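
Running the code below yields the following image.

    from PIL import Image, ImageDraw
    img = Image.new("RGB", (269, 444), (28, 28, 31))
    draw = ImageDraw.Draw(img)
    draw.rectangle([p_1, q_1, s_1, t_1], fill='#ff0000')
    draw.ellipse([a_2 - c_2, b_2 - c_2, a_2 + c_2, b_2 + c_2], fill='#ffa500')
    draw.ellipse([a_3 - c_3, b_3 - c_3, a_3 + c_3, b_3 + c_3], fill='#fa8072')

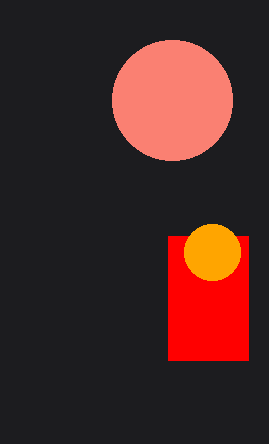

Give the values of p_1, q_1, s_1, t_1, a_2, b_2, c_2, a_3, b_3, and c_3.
p_1 = 168, q_1 = 236, s_1 = 248, t_1 = 360, a_2 = 212, b_2 = 252, c_2 = 28, a_3 = 172, b_3 = 100, c_3 = 60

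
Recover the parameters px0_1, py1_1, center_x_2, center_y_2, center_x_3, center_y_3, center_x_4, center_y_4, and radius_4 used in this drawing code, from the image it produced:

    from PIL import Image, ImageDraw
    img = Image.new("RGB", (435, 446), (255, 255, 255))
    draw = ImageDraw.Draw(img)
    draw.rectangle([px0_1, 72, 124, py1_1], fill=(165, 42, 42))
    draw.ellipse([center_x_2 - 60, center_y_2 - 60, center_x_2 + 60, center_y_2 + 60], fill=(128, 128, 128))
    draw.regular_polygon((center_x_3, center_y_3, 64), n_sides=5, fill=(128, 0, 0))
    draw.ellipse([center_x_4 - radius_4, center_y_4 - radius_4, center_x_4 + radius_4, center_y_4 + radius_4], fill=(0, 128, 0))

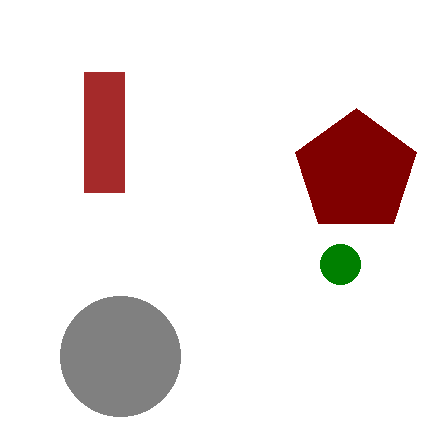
px0_1 = 84; py1_1 = 192; center_x_2 = 120; center_y_2 = 356; center_x_3 = 356; center_y_3 = 172; center_x_4 = 340; center_y_4 = 264; radius_4 = 20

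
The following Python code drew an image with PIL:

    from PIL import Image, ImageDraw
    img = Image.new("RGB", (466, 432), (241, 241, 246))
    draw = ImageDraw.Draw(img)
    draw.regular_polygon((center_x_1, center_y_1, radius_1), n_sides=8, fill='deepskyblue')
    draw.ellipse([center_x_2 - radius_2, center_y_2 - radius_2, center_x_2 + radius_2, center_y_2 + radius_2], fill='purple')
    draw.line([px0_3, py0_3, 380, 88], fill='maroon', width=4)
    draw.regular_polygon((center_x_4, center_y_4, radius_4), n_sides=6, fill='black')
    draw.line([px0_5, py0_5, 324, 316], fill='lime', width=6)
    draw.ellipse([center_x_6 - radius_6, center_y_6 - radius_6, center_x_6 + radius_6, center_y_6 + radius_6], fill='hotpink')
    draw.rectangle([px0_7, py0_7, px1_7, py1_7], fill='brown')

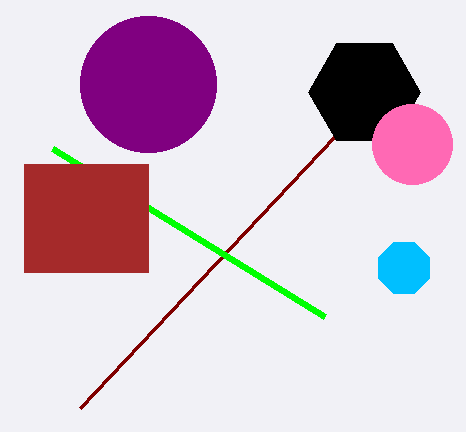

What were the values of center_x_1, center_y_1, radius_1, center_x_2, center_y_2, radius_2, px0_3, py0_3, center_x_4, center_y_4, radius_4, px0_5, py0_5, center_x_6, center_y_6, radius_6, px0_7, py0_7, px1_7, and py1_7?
center_x_1 = 404, center_y_1 = 268, radius_1 = 28, center_x_2 = 148, center_y_2 = 84, radius_2 = 68, px0_3 = 80, py0_3 = 408, center_x_4 = 364, center_y_4 = 92, radius_4 = 56, px0_5 = 52, py0_5 = 148, center_x_6 = 412, center_y_6 = 144, radius_6 = 40, px0_7 = 24, py0_7 = 164, px1_7 = 148, py1_7 = 272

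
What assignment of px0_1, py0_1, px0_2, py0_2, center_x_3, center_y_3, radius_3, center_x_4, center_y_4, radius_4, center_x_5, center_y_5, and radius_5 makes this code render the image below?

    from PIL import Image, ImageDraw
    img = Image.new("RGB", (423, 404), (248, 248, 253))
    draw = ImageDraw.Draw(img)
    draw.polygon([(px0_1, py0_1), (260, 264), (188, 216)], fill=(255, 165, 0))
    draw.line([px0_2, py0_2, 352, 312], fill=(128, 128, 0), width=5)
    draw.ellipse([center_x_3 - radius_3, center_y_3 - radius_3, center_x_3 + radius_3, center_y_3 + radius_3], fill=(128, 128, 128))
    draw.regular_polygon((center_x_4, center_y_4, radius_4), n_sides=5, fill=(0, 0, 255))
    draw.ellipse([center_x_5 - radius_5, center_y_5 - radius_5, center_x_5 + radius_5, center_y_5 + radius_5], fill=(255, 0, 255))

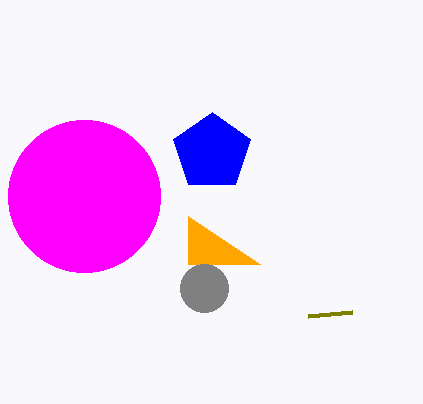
px0_1 = 188; py0_1 = 264; px0_2 = 308; py0_2 = 316; center_x_3 = 204; center_y_3 = 288; radius_3 = 24; center_x_4 = 212; center_y_4 = 152; radius_4 = 40; center_x_5 = 84; center_y_5 = 196; radius_5 = 76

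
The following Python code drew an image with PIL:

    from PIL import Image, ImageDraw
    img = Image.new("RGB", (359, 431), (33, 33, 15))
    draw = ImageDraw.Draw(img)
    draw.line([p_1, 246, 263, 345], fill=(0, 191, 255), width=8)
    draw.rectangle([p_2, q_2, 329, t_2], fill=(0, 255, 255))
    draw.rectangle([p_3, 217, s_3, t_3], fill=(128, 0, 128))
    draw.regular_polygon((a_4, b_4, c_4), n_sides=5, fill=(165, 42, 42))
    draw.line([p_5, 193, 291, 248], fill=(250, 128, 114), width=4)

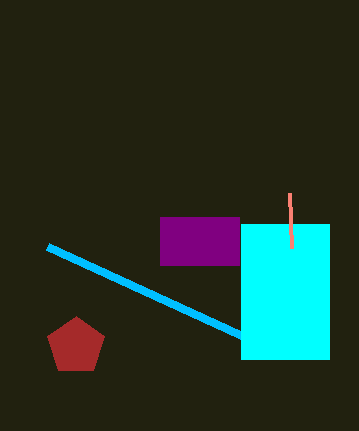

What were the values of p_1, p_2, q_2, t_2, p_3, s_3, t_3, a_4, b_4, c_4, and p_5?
p_1 = 47, p_2 = 241, q_2 = 224, t_2 = 359, p_3 = 160, s_3 = 239, t_3 = 265, a_4 = 76, b_4 = 346, c_4 = 30, p_5 = 289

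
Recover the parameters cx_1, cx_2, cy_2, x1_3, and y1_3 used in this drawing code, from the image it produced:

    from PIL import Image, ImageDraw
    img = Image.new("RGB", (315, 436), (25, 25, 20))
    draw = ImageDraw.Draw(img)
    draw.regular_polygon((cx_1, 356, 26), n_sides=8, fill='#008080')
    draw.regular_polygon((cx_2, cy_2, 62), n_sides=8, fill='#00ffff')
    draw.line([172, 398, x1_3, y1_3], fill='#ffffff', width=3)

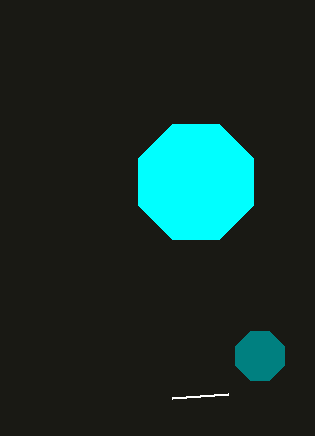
cx_1 = 260, cx_2 = 196, cy_2 = 182, x1_3 = 228, y1_3 = 394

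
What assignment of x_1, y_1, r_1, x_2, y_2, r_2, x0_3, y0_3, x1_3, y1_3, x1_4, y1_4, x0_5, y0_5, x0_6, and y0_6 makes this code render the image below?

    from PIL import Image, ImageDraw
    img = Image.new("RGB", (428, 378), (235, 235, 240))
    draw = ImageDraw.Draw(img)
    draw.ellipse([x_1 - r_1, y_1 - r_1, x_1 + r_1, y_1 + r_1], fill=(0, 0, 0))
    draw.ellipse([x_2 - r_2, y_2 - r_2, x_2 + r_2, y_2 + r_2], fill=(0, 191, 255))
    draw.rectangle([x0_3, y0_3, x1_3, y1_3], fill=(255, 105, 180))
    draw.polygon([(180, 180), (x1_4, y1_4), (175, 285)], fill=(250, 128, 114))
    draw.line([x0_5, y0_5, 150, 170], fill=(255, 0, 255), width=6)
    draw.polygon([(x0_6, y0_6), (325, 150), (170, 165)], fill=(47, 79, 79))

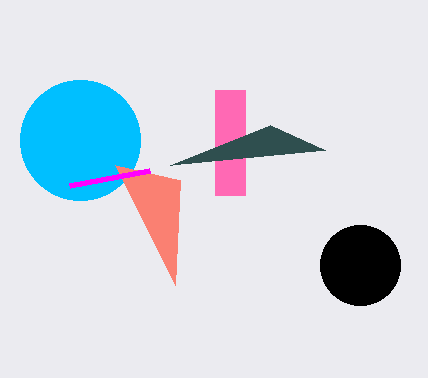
x_1 = 360; y_1 = 265; r_1 = 40; x_2 = 80; y_2 = 140; r_2 = 60; x0_3 = 215; y0_3 = 90; x1_3 = 245; y1_3 = 195; x1_4 = 115; y1_4 = 165; x0_5 = 70; y0_5 = 185; x0_6 = 270; y0_6 = 125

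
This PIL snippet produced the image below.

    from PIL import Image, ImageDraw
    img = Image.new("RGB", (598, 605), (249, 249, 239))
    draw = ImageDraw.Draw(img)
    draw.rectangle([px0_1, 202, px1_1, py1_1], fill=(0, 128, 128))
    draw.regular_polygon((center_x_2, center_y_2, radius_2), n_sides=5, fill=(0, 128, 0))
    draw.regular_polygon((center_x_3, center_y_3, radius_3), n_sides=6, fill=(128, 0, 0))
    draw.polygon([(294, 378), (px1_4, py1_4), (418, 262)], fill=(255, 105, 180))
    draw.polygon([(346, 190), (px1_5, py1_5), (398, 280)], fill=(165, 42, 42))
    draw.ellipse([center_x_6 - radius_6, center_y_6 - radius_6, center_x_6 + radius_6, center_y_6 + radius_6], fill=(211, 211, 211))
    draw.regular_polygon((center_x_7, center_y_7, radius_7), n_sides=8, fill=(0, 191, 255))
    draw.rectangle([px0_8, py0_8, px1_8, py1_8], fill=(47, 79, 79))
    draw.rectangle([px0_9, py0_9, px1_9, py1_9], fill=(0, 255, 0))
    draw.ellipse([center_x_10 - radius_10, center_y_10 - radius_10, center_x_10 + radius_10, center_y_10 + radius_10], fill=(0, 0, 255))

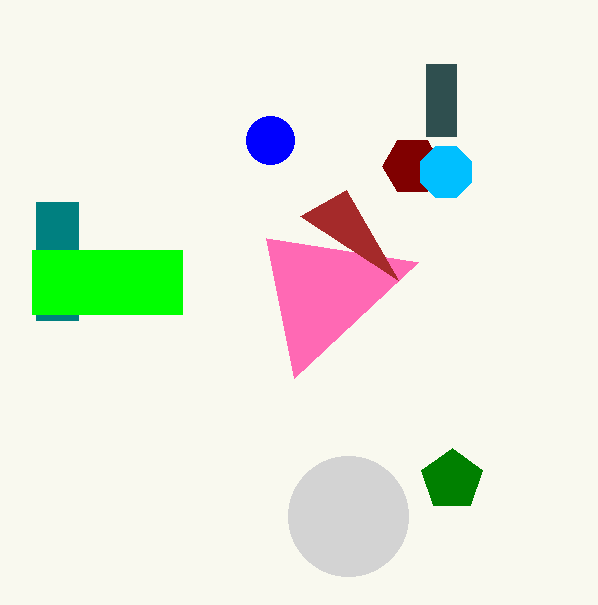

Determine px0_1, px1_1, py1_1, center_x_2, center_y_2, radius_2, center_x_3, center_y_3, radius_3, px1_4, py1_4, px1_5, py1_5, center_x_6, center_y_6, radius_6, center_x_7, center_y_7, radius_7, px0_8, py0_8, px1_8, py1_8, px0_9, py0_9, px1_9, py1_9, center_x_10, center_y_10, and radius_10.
px0_1 = 36
px1_1 = 78
py1_1 = 320
center_x_2 = 452
center_y_2 = 480
radius_2 = 32
center_x_3 = 412
center_y_3 = 166
radius_3 = 30
px1_4 = 266
py1_4 = 238
px1_5 = 300
py1_5 = 216
center_x_6 = 348
center_y_6 = 516
radius_6 = 60
center_x_7 = 446
center_y_7 = 172
radius_7 = 28
px0_8 = 426
py0_8 = 64
px1_8 = 456
py1_8 = 136
px0_9 = 32
py0_9 = 250
px1_9 = 182
py1_9 = 314
center_x_10 = 270
center_y_10 = 140
radius_10 = 24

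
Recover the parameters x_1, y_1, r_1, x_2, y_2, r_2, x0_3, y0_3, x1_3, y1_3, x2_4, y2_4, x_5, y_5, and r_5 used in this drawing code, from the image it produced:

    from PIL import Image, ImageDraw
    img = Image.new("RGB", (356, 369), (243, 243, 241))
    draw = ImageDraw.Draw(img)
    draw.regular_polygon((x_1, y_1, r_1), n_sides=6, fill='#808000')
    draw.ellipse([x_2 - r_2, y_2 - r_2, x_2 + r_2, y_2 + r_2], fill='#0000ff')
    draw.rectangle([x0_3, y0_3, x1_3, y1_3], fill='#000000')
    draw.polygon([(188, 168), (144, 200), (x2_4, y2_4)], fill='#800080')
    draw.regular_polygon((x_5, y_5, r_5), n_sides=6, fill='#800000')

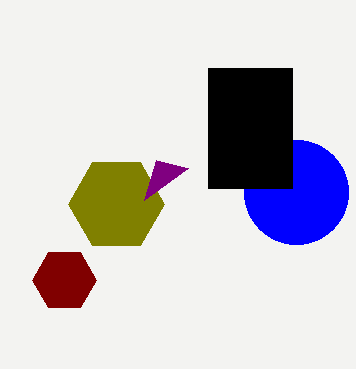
x_1 = 116
y_1 = 204
r_1 = 48
x_2 = 296
y_2 = 192
r_2 = 52
x0_3 = 208
y0_3 = 68
x1_3 = 292
y1_3 = 188
x2_4 = 156
y2_4 = 160
x_5 = 64
y_5 = 280
r_5 = 32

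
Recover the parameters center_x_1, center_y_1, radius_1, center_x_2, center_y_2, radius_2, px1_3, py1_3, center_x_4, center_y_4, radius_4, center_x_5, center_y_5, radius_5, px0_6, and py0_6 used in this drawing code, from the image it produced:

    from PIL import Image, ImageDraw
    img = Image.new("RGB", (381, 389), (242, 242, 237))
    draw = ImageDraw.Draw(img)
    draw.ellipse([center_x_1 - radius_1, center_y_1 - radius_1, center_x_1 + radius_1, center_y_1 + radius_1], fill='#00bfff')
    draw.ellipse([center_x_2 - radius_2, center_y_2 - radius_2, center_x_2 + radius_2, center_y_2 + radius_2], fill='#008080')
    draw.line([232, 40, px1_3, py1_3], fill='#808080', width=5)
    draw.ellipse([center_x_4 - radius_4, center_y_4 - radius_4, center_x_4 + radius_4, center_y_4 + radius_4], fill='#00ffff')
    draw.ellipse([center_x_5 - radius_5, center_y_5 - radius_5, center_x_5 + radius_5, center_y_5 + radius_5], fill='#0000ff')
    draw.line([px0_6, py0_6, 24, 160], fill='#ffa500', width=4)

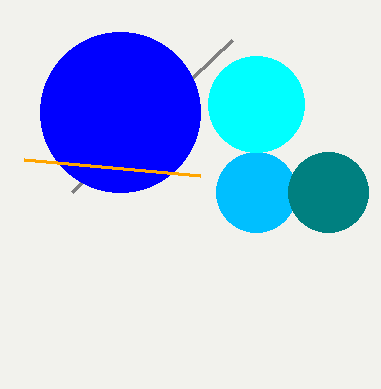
center_x_1 = 256
center_y_1 = 192
radius_1 = 40
center_x_2 = 328
center_y_2 = 192
radius_2 = 40
px1_3 = 72
py1_3 = 192
center_x_4 = 256
center_y_4 = 104
radius_4 = 48
center_x_5 = 120
center_y_5 = 112
radius_5 = 80
px0_6 = 200
py0_6 = 176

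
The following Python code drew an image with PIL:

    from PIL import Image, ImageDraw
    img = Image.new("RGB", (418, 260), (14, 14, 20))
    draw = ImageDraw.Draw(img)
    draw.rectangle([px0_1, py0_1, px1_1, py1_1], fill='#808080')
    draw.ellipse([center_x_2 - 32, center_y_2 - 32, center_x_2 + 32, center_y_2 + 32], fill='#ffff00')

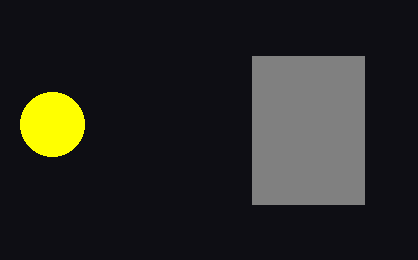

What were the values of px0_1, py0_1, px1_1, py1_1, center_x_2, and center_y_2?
px0_1 = 252, py0_1 = 56, px1_1 = 364, py1_1 = 204, center_x_2 = 52, center_y_2 = 124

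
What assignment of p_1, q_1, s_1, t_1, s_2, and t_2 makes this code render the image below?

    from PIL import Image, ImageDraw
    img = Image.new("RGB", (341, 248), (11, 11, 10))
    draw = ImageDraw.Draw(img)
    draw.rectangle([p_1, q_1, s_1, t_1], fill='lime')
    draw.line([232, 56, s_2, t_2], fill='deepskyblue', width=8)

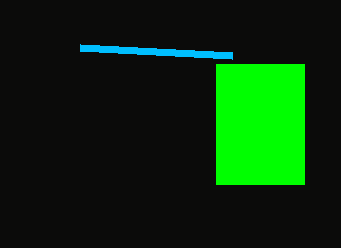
p_1 = 216
q_1 = 64
s_1 = 304
t_1 = 184
s_2 = 80
t_2 = 48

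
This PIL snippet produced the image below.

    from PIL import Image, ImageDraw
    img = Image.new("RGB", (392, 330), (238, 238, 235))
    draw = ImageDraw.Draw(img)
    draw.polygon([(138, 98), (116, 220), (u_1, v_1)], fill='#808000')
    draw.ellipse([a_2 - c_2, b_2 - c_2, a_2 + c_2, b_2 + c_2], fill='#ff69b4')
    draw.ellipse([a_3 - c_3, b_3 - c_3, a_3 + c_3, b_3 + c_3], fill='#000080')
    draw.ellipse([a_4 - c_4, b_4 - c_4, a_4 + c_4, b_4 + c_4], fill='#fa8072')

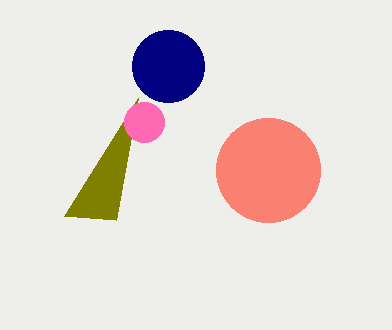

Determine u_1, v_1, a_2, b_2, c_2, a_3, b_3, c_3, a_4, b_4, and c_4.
u_1 = 64; v_1 = 216; a_2 = 144; b_2 = 122; c_2 = 20; a_3 = 168; b_3 = 66; c_3 = 36; a_4 = 268; b_4 = 170; c_4 = 52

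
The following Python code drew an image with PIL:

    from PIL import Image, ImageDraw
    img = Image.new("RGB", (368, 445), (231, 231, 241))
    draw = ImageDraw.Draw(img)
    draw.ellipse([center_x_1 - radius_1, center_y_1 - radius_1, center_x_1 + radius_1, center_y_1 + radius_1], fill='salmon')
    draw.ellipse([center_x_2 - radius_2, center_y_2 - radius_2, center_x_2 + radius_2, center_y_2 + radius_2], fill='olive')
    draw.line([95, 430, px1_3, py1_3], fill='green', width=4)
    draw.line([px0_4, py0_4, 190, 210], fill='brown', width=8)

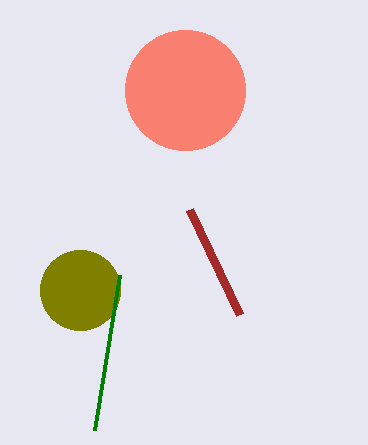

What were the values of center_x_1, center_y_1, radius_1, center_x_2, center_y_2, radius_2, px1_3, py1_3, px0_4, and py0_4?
center_x_1 = 185
center_y_1 = 90
radius_1 = 60
center_x_2 = 80
center_y_2 = 290
radius_2 = 40
px1_3 = 120
py1_3 = 275
px0_4 = 240
py0_4 = 315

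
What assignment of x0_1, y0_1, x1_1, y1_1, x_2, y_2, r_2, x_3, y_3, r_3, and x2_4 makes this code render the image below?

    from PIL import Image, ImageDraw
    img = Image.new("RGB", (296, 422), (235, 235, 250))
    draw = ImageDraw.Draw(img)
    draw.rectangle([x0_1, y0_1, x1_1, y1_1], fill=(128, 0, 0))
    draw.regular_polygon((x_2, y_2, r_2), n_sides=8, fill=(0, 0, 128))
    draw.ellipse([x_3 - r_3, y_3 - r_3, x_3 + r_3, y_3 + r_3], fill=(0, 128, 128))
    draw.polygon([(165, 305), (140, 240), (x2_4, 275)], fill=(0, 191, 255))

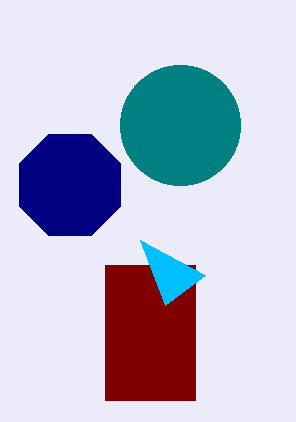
x0_1 = 105
y0_1 = 265
x1_1 = 195
y1_1 = 400
x_2 = 70
y_2 = 185
r_2 = 55
x_3 = 180
y_3 = 125
r_3 = 60
x2_4 = 205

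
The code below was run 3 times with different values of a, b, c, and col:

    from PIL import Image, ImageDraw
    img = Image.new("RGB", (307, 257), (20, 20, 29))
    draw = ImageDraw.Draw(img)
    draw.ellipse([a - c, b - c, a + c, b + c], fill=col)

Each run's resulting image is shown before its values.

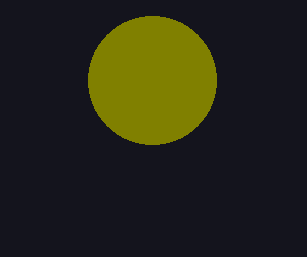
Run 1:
a = 152; b = 80; c = 64; col = 'olive'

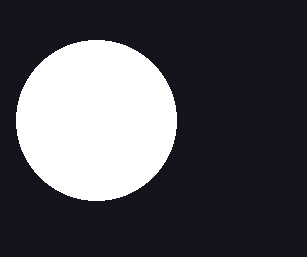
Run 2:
a = 96
b = 120
c = 80
col = 'white'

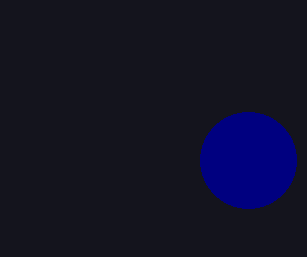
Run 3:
a = 248, b = 160, c = 48, col = 'navy'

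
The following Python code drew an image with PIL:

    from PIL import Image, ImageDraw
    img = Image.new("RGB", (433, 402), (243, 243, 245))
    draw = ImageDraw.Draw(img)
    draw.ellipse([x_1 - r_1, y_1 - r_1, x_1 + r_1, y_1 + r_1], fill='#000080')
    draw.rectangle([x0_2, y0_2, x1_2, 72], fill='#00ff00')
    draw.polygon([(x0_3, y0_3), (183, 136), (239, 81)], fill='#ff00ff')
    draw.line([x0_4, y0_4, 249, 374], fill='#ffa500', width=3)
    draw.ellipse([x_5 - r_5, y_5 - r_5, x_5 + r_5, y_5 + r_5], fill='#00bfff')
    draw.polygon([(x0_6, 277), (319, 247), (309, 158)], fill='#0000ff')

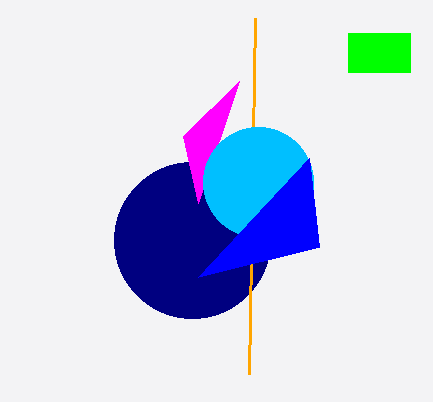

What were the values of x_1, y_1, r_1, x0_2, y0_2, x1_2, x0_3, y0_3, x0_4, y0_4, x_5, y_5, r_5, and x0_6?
x_1 = 192; y_1 = 240; r_1 = 78; x0_2 = 348; y0_2 = 33; x1_2 = 410; x0_3 = 198; y0_3 = 203; x0_4 = 255; y0_4 = 18; x_5 = 258; y_5 = 182; r_5 = 55; x0_6 = 198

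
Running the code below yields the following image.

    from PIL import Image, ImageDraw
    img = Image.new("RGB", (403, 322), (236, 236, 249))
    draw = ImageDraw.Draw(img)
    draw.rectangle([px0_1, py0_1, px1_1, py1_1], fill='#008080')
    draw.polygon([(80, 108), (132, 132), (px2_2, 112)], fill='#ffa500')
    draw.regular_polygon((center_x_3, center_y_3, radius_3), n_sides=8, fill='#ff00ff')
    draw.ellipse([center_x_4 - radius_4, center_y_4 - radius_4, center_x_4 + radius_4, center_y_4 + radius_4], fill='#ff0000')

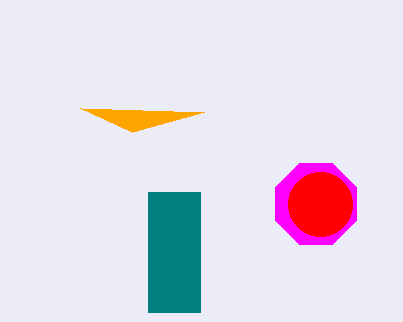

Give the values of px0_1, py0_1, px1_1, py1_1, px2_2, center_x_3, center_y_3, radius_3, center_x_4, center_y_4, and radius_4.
px0_1 = 148
py0_1 = 192
px1_1 = 200
py1_1 = 312
px2_2 = 204
center_x_3 = 316
center_y_3 = 204
radius_3 = 44
center_x_4 = 320
center_y_4 = 204
radius_4 = 32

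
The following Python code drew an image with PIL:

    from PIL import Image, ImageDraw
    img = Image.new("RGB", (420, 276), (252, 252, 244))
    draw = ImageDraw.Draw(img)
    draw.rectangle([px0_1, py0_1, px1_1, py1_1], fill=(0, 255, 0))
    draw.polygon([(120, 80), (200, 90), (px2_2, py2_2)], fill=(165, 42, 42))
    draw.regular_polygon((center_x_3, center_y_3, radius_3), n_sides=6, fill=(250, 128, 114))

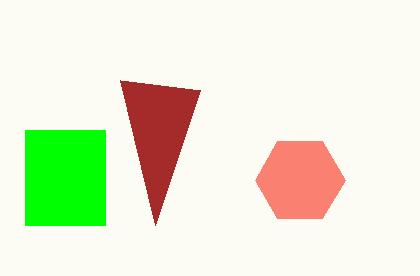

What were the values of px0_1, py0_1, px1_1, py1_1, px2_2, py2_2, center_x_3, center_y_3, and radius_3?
px0_1 = 25; py0_1 = 130; px1_1 = 105; py1_1 = 225; px2_2 = 155; py2_2 = 225; center_x_3 = 300; center_y_3 = 180; radius_3 = 45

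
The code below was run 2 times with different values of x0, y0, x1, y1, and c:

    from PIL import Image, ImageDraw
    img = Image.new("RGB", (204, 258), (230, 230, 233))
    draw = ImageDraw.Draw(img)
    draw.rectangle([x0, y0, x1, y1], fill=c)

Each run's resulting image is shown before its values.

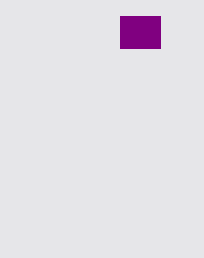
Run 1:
x0 = 120
y0 = 16
x1 = 160
y1 = 48
c = 'purple'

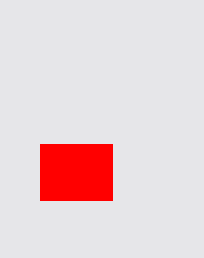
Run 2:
x0 = 40, y0 = 144, x1 = 112, y1 = 200, c = 'red'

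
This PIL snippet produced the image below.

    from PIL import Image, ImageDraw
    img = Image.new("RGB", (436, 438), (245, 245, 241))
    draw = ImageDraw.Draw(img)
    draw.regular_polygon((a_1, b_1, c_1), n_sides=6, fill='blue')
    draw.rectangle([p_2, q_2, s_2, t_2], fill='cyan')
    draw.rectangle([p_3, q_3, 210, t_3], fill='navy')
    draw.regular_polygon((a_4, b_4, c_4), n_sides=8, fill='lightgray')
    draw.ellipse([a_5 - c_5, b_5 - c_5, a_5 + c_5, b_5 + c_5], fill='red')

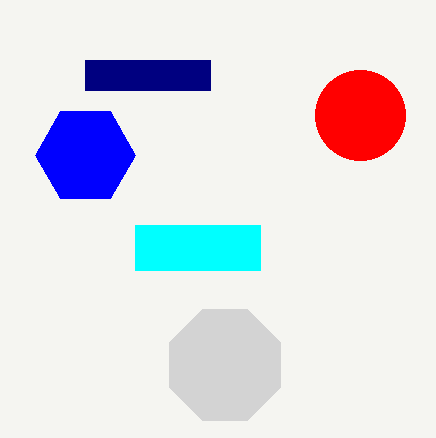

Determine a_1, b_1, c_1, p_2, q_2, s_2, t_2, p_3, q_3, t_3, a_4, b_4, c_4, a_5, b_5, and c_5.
a_1 = 85, b_1 = 155, c_1 = 50, p_2 = 135, q_2 = 225, s_2 = 260, t_2 = 270, p_3 = 85, q_3 = 60, t_3 = 90, a_4 = 225, b_4 = 365, c_4 = 60, a_5 = 360, b_5 = 115, c_5 = 45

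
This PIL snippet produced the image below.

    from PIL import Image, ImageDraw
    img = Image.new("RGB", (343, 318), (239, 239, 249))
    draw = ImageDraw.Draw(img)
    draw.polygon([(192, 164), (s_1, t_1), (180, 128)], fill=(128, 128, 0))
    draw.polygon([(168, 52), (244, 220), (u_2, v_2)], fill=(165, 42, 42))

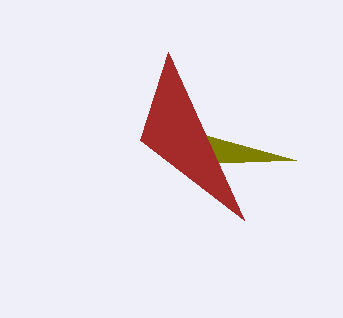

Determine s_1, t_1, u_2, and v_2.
s_1 = 296
t_1 = 160
u_2 = 140
v_2 = 140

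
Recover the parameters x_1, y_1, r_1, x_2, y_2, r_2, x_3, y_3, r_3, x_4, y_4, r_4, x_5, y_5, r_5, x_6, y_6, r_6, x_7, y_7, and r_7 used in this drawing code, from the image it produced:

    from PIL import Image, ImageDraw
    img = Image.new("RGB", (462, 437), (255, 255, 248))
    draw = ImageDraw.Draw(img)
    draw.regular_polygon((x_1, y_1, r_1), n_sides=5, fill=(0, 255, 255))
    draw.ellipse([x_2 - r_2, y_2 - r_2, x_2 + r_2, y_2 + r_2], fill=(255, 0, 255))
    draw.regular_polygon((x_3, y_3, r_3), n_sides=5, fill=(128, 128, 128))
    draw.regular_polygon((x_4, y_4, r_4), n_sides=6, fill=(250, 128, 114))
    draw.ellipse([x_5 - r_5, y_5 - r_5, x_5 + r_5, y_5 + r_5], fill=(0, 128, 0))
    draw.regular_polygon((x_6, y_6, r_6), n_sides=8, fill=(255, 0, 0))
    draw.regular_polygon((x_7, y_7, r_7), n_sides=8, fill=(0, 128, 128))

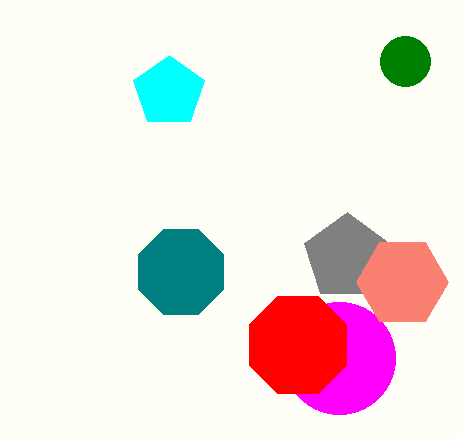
x_1 = 169, y_1 = 92, r_1 = 37, x_2 = 339, y_2 = 358, r_2 = 56, x_3 = 347, y_3 = 257, r_3 = 45, x_4 = 402, y_4 = 282, r_4 = 46, x_5 = 405, y_5 = 61, r_5 = 25, x_6 = 298, y_6 = 345, r_6 = 53, x_7 = 181, y_7 = 272, r_7 = 46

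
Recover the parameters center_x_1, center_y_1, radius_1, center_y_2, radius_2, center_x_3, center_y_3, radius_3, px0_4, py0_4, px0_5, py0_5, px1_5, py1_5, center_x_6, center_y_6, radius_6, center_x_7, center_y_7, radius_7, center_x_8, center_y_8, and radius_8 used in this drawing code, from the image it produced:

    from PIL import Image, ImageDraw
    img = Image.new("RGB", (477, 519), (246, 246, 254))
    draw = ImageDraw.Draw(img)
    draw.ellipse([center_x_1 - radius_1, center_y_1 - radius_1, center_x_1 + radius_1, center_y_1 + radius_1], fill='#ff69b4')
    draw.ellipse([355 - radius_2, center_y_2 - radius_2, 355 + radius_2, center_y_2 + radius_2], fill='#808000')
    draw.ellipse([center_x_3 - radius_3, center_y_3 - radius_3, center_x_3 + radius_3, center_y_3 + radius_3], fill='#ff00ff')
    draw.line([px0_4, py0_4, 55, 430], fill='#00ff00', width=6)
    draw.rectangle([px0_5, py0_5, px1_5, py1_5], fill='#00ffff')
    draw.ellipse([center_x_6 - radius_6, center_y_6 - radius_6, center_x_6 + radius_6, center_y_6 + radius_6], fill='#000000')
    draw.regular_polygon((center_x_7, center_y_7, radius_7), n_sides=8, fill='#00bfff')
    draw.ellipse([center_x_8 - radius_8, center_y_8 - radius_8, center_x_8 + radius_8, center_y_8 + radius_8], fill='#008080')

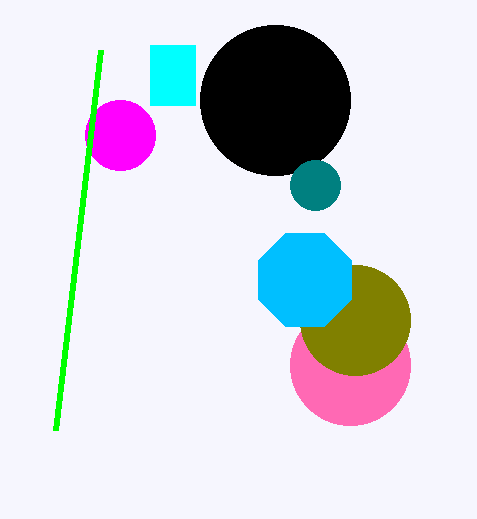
center_x_1 = 350; center_y_1 = 365; radius_1 = 60; center_y_2 = 320; radius_2 = 55; center_x_3 = 120; center_y_3 = 135; radius_3 = 35; px0_4 = 100; py0_4 = 50; px0_5 = 150; py0_5 = 45; px1_5 = 195; py1_5 = 105; center_x_6 = 275; center_y_6 = 100; radius_6 = 75; center_x_7 = 305; center_y_7 = 280; radius_7 = 50; center_x_8 = 315; center_y_8 = 185; radius_8 = 25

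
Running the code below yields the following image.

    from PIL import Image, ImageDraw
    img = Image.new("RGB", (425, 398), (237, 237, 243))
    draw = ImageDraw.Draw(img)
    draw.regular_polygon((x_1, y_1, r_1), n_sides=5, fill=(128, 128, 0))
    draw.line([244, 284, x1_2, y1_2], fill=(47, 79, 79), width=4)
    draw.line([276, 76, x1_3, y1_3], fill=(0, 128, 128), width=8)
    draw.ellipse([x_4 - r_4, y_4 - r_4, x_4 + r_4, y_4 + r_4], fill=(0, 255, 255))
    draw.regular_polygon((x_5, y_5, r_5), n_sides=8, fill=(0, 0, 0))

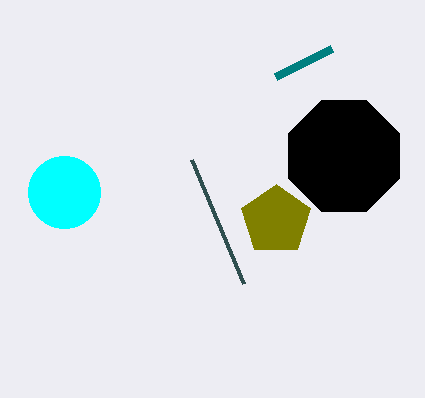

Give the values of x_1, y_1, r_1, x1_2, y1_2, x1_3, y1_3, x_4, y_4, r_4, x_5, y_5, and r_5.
x_1 = 276
y_1 = 220
r_1 = 36
x1_2 = 192
y1_2 = 160
x1_3 = 332
y1_3 = 48
x_4 = 64
y_4 = 192
r_4 = 36
x_5 = 344
y_5 = 156
r_5 = 60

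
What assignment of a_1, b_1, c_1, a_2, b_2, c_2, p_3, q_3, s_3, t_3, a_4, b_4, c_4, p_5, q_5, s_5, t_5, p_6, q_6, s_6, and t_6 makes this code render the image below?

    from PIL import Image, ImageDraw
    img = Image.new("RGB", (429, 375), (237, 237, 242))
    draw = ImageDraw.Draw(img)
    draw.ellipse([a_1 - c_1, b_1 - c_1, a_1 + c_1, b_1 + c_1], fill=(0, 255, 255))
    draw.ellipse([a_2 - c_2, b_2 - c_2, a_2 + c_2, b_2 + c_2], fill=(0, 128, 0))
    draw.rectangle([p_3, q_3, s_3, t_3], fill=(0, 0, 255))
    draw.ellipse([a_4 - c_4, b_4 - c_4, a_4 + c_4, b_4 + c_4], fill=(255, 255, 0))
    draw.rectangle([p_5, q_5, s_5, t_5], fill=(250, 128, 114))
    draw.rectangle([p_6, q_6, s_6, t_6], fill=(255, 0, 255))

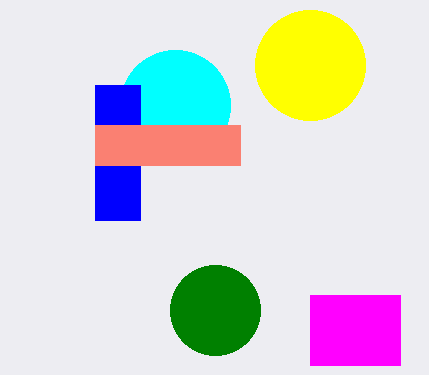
a_1 = 175, b_1 = 105, c_1 = 55, a_2 = 215, b_2 = 310, c_2 = 45, p_3 = 95, q_3 = 85, s_3 = 140, t_3 = 220, a_4 = 310, b_4 = 65, c_4 = 55, p_5 = 95, q_5 = 125, s_5 = 240, t_5 = 165, p_6 = 310, q_6 = 295, s_6 = 400, t_6 = 365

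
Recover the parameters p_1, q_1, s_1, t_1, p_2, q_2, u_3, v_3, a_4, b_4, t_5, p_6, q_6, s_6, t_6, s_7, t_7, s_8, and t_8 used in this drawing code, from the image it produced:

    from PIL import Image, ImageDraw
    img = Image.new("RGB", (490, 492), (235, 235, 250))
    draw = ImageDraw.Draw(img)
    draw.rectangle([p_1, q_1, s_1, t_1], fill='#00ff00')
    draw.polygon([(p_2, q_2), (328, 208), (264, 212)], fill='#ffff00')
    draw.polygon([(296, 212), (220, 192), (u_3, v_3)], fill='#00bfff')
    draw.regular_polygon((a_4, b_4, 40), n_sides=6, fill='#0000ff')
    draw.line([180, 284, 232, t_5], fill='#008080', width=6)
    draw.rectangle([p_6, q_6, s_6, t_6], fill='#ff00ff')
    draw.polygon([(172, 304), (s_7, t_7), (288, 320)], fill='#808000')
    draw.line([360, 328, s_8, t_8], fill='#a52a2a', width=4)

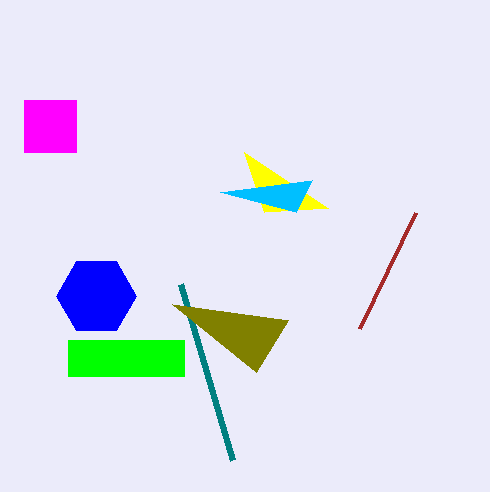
p_1 = 68; q_1 = 340; s_1 = 184; t_1 = 376; p_2 = 244; q_2 = 152; u_3 = 312; v_3 = 180; a_4 = 96; b_4 = 296; t_5 = 460; p_6 = 24; q_6 = 100; s_6 = 76; t_6 = 152; s_7 = 256; t_7 = 372; s_8 = 416; t_8 = 212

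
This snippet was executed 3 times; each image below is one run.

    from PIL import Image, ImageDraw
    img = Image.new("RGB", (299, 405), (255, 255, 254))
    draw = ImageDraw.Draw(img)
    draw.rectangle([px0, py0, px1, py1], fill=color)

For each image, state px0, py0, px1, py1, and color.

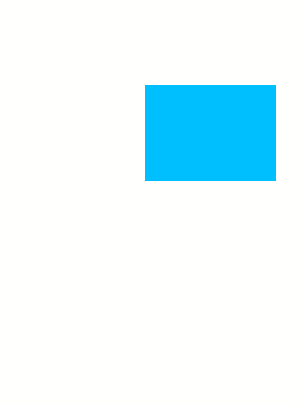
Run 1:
px0 = 145
py0 = 85
px1 = 275
py1 = 180
color = 'deepskyblue'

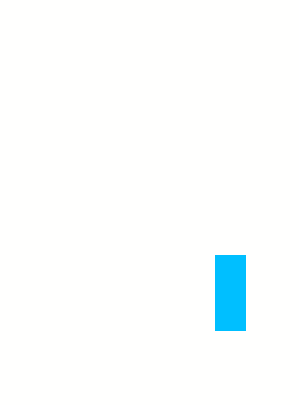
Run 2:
px0 = 215; py0 = 255; px1 = 245; py1 = 330; color = 'deepskyblue'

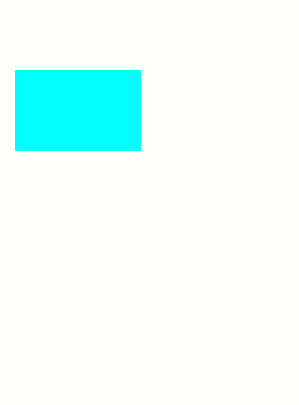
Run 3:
px0 = 15, py0 = 70, px1 = 140, py1 = 150, color = 'cyan'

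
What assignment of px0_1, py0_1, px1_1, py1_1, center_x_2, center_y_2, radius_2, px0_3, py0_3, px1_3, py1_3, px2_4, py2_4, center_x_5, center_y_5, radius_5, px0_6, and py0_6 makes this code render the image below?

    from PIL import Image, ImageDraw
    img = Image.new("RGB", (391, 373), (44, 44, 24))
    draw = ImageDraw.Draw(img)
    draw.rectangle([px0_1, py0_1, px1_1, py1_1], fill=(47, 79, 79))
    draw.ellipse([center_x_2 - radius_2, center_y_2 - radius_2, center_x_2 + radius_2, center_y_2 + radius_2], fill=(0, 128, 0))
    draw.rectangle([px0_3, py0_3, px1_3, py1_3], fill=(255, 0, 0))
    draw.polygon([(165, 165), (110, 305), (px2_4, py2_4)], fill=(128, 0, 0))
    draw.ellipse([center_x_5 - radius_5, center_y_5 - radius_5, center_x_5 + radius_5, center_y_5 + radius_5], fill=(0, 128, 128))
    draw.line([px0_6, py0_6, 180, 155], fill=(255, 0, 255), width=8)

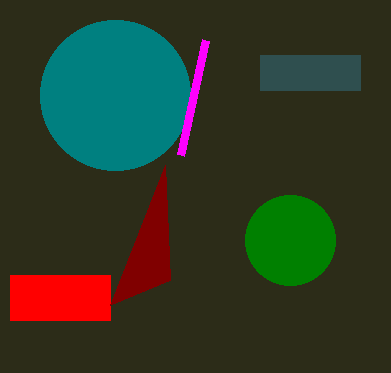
px0_1 = 260; py0_1 = 55; px1_1 = 360; py1_1 = 90; center_x_2 = 290; center_y_2 = 240; radius_2 = 45; px0_3 = 10; py0_3 = 275; px1_3 = 110; py1_3 = 320; px2_4 = 170; py2_4 = 280; center_x_5 = 115; center_y_5 = 95; radius_5 = 75; px0_6 = 205; py0_6 = 40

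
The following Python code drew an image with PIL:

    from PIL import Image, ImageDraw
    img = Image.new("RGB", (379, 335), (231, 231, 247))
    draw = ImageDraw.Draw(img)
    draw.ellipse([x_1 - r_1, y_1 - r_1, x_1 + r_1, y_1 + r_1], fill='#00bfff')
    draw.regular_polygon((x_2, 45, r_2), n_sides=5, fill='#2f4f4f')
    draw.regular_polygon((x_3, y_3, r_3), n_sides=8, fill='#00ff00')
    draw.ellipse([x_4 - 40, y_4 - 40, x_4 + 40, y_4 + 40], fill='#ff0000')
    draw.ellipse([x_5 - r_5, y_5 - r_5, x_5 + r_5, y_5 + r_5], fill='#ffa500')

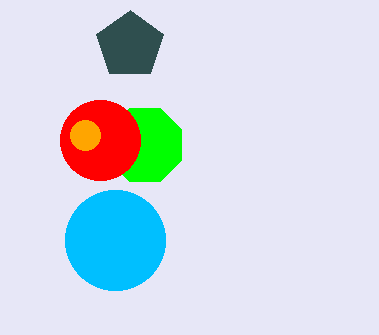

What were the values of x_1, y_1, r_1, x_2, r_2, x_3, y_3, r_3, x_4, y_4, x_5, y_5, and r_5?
x_1 = 115, y_1 = 240, r_1 = 50, x_2 = 130, r_2 = 35, x_3 = 145, y_3 = 145, r_3 = 40, x_4 = 100, y_4 = 140, x_5 = 85, y_5 = 135, r_5 = 15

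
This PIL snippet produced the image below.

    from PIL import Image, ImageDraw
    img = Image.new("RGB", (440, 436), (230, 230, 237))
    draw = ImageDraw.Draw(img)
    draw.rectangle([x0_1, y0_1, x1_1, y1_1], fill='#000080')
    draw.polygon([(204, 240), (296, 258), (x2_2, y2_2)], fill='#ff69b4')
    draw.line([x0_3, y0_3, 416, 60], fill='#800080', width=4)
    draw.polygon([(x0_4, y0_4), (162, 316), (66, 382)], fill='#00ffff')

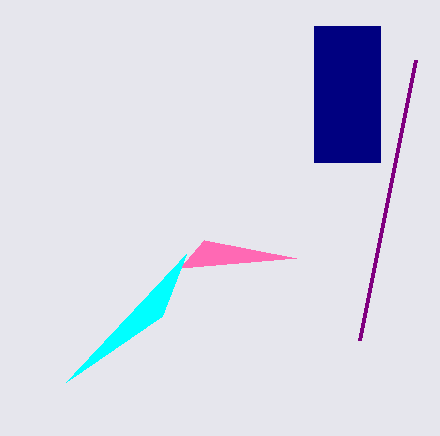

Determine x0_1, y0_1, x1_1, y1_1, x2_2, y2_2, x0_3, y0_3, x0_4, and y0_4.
x0_1 = 314; y0_1 = 26; x1_1 = 380; y1_1 = 162; x2_2 = 180; y2_2 = 268; x0_3 = 360; y0_3 = 340; x0_4 = 186; y0_4 = 254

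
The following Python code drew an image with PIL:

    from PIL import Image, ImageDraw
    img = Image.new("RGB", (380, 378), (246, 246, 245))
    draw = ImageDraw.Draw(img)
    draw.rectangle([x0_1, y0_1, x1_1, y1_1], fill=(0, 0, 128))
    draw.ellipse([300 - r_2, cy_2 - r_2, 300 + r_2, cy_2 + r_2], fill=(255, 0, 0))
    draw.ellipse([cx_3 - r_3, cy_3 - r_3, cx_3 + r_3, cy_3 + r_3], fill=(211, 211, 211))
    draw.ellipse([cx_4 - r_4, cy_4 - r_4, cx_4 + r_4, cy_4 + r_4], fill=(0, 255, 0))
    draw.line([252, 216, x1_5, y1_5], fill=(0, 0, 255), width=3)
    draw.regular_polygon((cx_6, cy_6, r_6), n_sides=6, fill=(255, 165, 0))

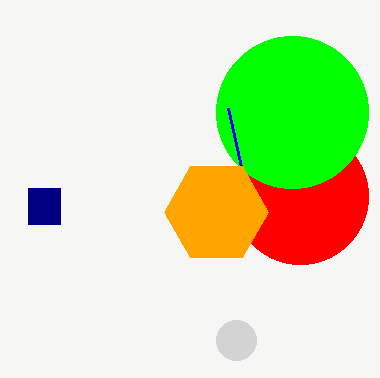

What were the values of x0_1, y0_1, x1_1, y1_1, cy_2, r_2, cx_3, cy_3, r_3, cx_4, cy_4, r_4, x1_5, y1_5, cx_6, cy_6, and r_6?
x0_1 = 28; y0_1 = 188; x1_1 = 60; y1_1 = 224; cy_2 = 196; r_2 = 68; cx_3 = 236; cy_3 = 340; r_3 = 20; cx_4 = 292; cy_4 = 112; r_4 = 76; x1_5 = 228; y1_5 = 108; cx_6 = 216; cy_6 = 212; r_6 = 52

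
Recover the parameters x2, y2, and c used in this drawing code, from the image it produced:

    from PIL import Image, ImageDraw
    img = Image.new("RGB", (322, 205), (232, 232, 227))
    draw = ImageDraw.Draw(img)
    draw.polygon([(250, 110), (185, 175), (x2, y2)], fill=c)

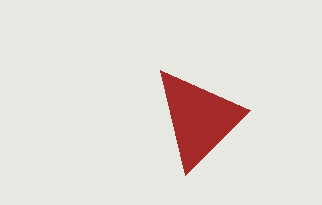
x2 = 160, y2 = 70, c = 'brown'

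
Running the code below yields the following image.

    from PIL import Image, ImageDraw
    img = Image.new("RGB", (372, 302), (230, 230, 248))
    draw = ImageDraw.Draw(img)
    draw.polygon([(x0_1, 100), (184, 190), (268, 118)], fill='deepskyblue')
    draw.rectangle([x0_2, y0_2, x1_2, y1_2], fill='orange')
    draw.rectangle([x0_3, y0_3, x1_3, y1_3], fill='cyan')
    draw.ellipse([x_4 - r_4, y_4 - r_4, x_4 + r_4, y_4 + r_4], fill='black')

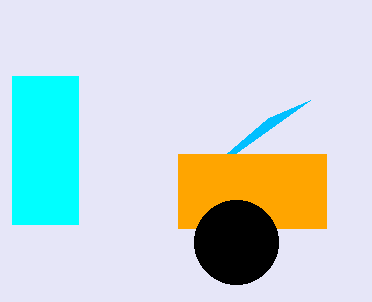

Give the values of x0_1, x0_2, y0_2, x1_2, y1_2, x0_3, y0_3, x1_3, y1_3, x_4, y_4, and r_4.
x0_1 = 310; x0_2 = 178; y0_2 = 154; x1_2 = 326; y1_2 = 228; x0_3 = 12; y0_3 = 76; x1_3 = 78; y1_3 = 224; x_4 = 236; y_4 = 242; r_4 = 42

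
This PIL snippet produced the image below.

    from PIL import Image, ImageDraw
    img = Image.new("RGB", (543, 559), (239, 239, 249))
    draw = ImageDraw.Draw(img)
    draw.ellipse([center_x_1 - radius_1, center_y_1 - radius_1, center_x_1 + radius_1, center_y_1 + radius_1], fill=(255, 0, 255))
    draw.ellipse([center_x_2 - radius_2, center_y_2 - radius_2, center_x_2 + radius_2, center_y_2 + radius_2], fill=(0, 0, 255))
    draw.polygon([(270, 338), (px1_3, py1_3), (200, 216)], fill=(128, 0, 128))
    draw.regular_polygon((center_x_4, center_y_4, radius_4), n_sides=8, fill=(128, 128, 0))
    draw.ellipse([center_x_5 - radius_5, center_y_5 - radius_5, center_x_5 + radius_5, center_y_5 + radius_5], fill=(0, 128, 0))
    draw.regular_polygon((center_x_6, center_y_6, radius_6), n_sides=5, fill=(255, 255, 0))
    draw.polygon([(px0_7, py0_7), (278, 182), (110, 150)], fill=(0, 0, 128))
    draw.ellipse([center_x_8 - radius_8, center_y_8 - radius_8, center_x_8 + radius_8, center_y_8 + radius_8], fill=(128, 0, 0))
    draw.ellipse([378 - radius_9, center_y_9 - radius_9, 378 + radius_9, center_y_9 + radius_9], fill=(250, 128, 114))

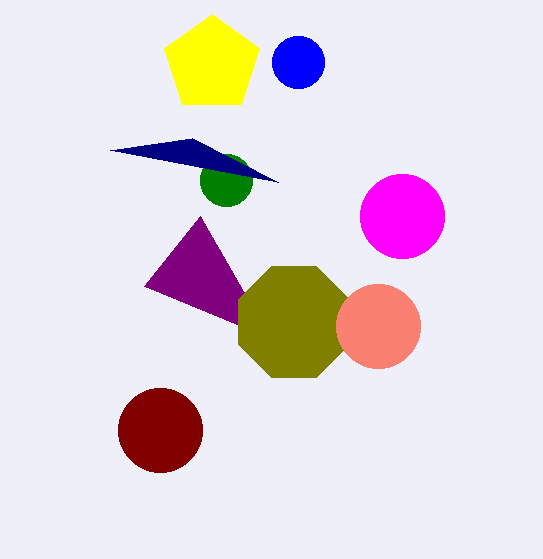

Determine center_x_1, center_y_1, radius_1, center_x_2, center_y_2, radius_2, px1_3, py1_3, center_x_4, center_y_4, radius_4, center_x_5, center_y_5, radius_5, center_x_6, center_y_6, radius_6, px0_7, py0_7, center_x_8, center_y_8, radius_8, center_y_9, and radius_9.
center_x_1 = 402, center_y_1 = 216, radius_1 = 42, center_x_2 = 298, center_y_2 = 62, radius_2 = 26, px1_3 = 144, py1_3 = 286, center_x_4 = 294, center_y_4 = 322, radius_4 = 60, center_x_5 = 226, center_y_5 = 180, radius_5 = 26, center_x_6 = 212, center_y_6 = 64, radius_6 = 50, px0_7 = 192, py0_7 = 138, center_x_8 = 160, center_y_8 = 430, radius_8 = 42, center_y_9 = 326, radius_9 = 42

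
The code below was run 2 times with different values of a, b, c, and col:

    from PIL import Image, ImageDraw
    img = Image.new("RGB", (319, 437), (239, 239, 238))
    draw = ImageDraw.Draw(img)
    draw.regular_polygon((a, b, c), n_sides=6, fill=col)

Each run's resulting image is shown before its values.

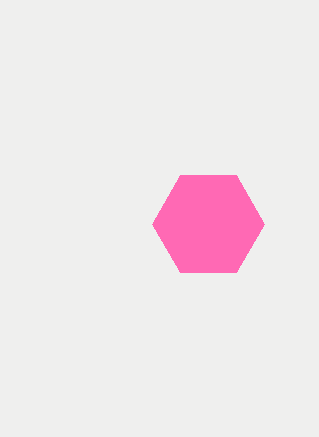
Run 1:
a = 208; b = 224; c = 56; col = 'hotpink'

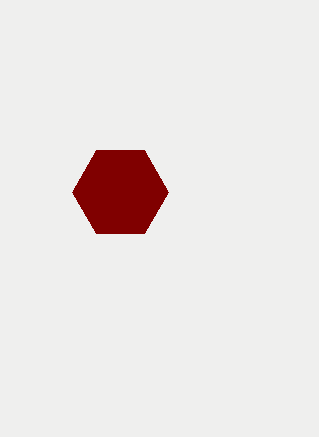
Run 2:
a = 120; b = 192; c = 48; col = 'maroon'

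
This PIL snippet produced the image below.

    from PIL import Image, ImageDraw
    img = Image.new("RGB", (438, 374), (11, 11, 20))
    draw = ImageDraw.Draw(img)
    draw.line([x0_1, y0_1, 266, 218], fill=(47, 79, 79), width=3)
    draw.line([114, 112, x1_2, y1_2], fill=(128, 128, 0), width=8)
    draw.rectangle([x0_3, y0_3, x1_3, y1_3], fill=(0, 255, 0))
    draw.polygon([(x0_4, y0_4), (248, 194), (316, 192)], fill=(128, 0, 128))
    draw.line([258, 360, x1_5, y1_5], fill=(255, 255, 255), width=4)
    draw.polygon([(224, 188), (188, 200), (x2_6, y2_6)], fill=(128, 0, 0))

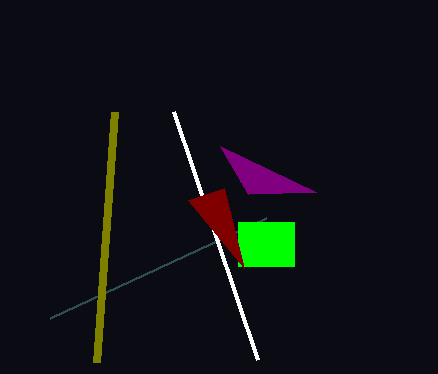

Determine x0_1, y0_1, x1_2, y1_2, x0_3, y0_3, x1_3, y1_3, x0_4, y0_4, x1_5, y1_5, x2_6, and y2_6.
x0_1 = 50; y0_1 = 318; x1_2 = 96; y1_2 = 362; x0_3 = 238; y0_3 = 222; x1_3 = 294; y1_3 = 266; x0_4 = 220; y0_4 = 146; x1_5 = 174; y1_5 = 112; x2_6 = 244; y2_6 = 268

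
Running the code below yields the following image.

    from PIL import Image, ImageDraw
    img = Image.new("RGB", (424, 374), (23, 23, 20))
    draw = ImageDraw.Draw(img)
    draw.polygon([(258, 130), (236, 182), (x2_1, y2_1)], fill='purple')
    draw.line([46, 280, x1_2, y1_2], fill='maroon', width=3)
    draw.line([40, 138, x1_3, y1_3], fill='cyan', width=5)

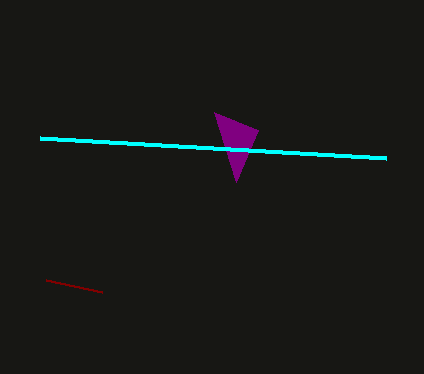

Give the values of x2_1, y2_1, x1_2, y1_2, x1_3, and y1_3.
x2_1 = 214, y2_1 = 112, x1_2 = 102, y1_2 = 292, x1_3 = 386, y1_3 = 158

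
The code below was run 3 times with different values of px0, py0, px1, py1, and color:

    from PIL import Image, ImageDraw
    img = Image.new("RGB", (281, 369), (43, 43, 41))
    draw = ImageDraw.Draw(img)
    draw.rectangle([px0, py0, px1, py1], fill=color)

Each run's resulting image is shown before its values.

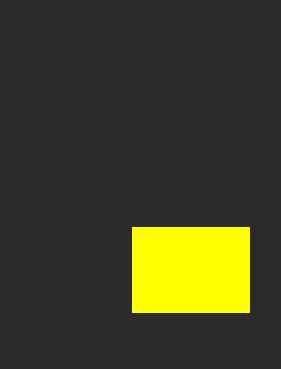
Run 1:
px0 = 132, py0 = 227, px1 = 249, py1 = 312, color = 'yellow'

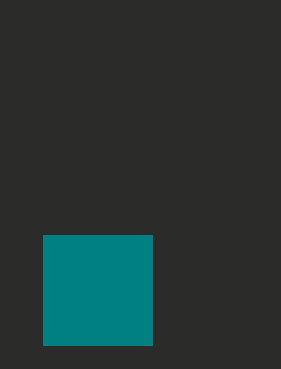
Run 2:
px0 = 43; py0 = 235; px1 = 152; py1 = 345; color = 'teal'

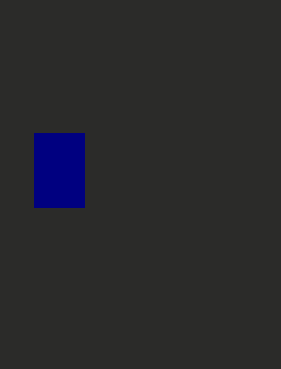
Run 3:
px0 = 34; py0 = 133; px1 = 84; py1 = 207; color = 'navy'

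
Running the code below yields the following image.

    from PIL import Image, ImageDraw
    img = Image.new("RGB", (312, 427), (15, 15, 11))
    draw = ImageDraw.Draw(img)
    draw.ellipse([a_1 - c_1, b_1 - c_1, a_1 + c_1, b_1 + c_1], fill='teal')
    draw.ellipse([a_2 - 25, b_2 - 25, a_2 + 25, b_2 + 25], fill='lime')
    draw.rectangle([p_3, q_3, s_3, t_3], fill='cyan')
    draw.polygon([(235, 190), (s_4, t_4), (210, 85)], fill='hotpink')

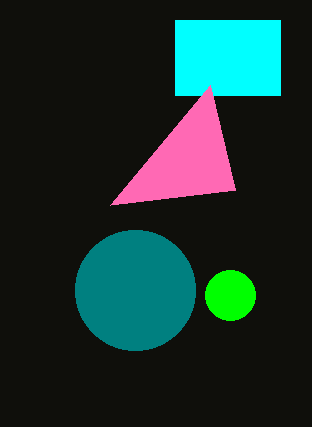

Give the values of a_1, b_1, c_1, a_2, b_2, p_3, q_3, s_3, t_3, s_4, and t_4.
a_1 = 135
b_1 = 290
c_1 = 60
a_2 = 230
b_2 = 295
p_3 = 175
q_3 = 20
s_3 = 280
t_3 = 95
s_4 = 110
t_4 = 205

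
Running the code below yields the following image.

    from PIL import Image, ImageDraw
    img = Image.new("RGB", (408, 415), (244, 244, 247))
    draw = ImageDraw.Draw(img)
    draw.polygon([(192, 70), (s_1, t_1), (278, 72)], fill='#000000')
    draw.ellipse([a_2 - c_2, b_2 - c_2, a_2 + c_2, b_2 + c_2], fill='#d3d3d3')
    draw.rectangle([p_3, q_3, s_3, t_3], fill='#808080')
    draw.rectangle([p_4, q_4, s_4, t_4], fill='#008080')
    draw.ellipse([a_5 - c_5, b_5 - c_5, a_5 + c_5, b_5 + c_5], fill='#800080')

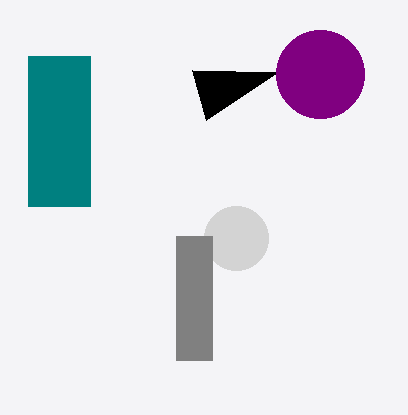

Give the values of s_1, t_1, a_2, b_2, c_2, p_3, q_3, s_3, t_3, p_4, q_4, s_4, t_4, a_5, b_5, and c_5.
s_1 = 206
t_1 = 120
a_2 = 236
b_2 = 238
c_2 = 32
p_3 = 176
q_3 = 236
s_3 = 212
t_3 = 360
p_4 = 28
q_4 = 56
s_4 = 90
t_4 = 206
a_5 = 320
b_5 = 74
c_5 = 44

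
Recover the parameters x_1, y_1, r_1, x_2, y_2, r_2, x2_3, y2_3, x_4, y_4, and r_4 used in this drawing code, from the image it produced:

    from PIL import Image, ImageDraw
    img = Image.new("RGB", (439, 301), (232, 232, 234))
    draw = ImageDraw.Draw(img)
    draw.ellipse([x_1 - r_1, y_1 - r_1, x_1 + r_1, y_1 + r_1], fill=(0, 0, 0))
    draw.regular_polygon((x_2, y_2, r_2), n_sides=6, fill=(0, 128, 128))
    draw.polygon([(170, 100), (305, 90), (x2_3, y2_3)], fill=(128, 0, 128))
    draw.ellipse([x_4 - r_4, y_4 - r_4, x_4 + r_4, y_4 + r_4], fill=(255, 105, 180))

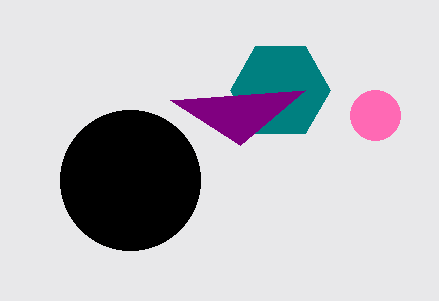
x_1 = 130, y_1 = 180, r_1 = 70, x_2 = 280, y_2 = 90, r_2 = 50, x2_3 = 240, y2_3 = 145, x_4 = 375, y_4 = 115, r_4 = 25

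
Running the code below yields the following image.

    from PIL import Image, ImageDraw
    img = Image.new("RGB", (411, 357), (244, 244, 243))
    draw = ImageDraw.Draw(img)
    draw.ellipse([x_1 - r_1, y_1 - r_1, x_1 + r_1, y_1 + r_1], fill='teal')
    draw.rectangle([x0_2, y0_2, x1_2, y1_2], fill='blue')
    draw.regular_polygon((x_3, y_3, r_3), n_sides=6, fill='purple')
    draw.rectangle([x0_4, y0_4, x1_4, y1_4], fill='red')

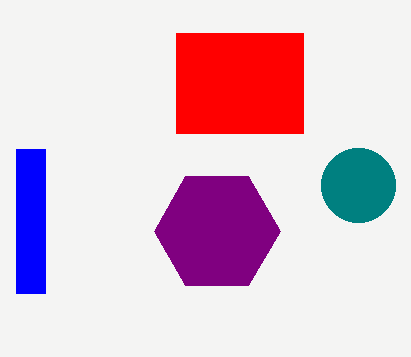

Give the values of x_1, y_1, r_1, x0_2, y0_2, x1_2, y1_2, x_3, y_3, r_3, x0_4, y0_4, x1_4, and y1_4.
x_1 = 358
y_1 = 185
r_1 = 37
x0_2 = 16
y0_2 = 149
x1_2 = 45
y1_2 = 293
x_3 = 217
y_3 = 231
r_3 = 63
x0_4 = 176
y0_4 = 33
x1_4 = 303
y1_4 = 133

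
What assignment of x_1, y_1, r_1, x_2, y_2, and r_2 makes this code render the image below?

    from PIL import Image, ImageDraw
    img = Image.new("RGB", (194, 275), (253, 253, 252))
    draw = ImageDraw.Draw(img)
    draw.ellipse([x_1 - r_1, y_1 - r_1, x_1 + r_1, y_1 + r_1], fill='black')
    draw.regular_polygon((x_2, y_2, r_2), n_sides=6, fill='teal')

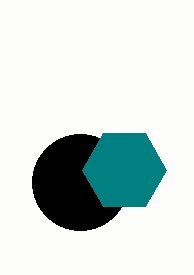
x_1 = 80
y_1 = 182
r_1 = 48
x_2 = 124
y_2 = 170
r_2 = 42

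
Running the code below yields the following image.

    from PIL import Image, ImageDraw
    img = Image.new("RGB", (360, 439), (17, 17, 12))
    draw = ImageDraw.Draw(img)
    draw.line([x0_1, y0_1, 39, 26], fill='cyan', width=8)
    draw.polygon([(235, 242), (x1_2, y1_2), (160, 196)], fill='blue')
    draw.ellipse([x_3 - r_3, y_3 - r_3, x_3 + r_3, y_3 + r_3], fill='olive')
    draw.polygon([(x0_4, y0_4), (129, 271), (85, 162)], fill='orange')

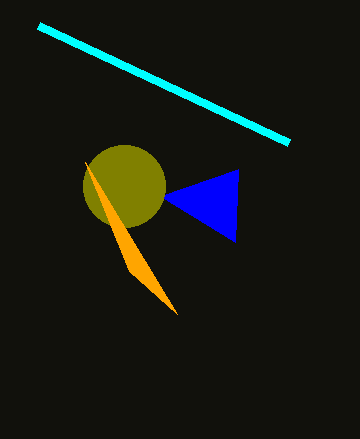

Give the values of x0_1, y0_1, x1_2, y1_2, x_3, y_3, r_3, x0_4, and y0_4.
x0_1 = 289, y0_1 = 143, x1_2 = 238, y1_2 = 169, x_3 = 124, y_3 = 186, r_3 = 41, x0_4 = 177, y0_4 = 314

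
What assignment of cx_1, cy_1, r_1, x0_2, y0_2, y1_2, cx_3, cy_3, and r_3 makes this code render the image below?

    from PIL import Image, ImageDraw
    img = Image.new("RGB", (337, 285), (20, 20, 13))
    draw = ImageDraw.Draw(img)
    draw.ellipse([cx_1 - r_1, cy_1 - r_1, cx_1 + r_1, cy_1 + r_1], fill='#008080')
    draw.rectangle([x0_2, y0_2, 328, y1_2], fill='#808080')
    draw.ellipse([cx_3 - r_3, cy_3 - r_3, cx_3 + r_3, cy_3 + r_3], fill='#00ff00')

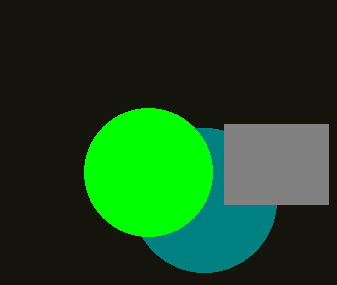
cx_1 = 204, cy_1 = 200, r_1 = 72, x0_2 = 224, y0_2 = 124, y1_2 = 204, cx_3 = 148, cy_3 = 172, r_3 = 64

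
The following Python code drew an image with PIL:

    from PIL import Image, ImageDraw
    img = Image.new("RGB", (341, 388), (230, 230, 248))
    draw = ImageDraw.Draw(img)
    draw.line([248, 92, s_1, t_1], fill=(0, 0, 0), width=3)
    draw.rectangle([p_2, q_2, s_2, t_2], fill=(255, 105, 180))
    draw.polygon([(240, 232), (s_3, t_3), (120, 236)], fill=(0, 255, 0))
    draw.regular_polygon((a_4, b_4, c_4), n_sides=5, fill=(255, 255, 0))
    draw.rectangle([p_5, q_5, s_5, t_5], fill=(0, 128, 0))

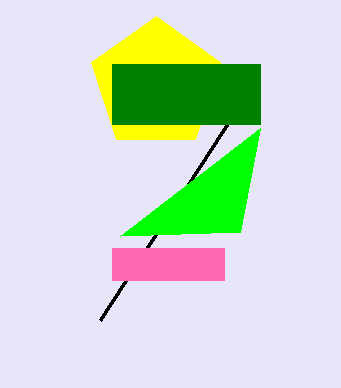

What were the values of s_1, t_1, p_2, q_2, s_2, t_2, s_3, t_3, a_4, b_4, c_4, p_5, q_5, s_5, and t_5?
s_1 = 100, t_1 = 320, p_2 = 112, q_2 = 248, s_2 = 224, t_2 = 280, s_3 = 260, t_3 = 128, a_4 = 156, b_4 = 84, c_4 = 68, p_5 = 112, q_5 = 64, s_5 = 260, t_5 = 124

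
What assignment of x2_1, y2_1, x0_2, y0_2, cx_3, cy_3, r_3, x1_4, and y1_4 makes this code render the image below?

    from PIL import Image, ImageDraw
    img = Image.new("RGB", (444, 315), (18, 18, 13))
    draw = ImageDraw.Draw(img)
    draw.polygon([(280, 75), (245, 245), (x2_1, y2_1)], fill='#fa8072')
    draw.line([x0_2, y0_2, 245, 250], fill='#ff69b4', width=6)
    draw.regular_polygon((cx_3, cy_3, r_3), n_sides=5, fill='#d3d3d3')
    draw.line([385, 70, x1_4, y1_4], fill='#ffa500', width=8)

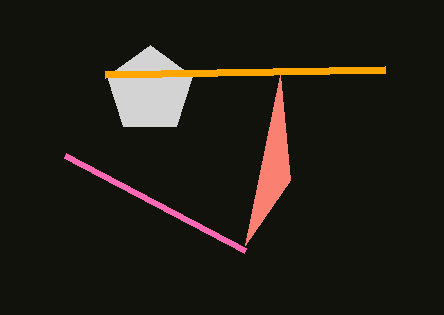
x2_1 = 290
y2_1 = 180
x0_2 = 65
y0_2 = 155
cx_3 = 150
cy_3 = 90
r_3 = 45
x1_4 = 105
y1_4 = 75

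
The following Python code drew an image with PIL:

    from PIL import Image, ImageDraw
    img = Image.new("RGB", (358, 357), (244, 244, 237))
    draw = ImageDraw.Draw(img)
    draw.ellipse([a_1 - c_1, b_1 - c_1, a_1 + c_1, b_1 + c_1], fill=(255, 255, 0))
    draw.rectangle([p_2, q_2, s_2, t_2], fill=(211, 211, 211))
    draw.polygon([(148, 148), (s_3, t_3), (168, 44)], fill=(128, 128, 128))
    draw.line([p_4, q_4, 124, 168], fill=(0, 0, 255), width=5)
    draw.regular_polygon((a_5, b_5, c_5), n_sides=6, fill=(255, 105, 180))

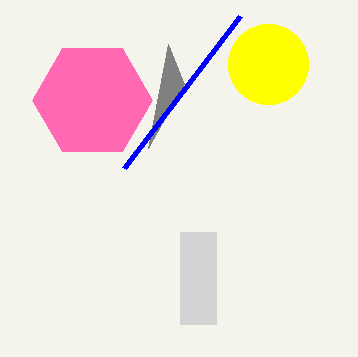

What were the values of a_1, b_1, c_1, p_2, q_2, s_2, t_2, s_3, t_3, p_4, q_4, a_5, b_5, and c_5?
a_1 = 268; b_1 = 64; c_1 = 40; p_2 = 180; q_2 = 232; s_2 = 216; t_2 = 324; s_3 = 184; t_3 = 84; p_4 = 240; q_4 = 16; a_5 = 92; b_5 = 100; c_5 = 60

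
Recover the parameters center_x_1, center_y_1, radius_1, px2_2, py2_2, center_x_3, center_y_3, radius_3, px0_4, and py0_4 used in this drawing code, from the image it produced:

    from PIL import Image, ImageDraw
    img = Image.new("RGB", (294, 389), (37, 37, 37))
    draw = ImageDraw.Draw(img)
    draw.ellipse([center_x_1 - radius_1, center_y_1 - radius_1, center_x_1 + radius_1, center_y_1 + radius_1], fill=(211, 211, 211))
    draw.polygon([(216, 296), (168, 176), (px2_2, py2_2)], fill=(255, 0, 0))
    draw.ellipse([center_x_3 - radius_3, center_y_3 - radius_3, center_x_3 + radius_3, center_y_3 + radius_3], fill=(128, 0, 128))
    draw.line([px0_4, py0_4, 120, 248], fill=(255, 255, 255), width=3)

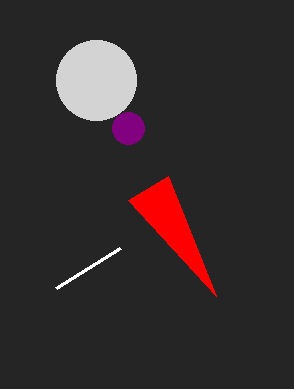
center_x_1 = 96; center_y_1 = 80; radius_1 = 40; px2_2 = 128; py2_2 = 200; center_x_3 = 128; center_y_3 = 128; radius_3 = 16; px0_4 = 56; py0_4 = 288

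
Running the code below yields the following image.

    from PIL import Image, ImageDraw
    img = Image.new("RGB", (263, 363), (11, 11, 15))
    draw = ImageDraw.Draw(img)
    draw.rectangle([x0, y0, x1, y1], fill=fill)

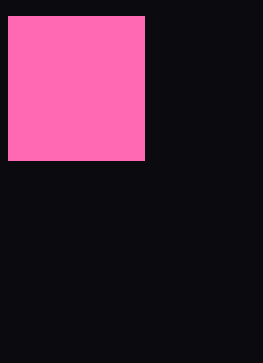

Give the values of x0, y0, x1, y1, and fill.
x0 = 8; y0 = 16; x1 = 144; y1 = 160; fill = 'hotpink'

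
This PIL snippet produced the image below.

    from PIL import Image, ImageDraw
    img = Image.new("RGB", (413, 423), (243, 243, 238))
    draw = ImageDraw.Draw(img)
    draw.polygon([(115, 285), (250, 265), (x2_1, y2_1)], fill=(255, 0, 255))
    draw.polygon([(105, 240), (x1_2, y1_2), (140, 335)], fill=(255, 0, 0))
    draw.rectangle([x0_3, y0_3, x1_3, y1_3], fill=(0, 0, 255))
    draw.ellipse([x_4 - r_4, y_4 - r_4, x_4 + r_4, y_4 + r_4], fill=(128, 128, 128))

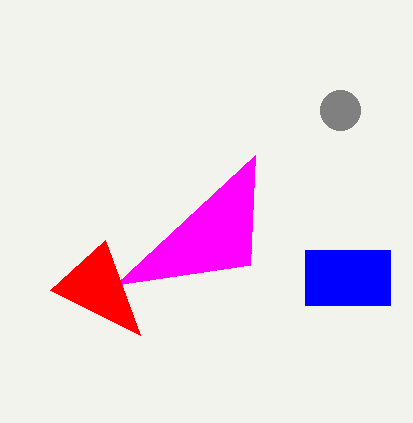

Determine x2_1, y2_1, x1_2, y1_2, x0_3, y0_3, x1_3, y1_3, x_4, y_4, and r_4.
x2_1 = 255; y2_1 = 155; x1_2 = 50; y1_2 = 290; x0_3 = 305; y0_3 = 250; x1_3 = 390; y1_3 = 305; x_4 = 340; y_4 = 110; r_4 = 20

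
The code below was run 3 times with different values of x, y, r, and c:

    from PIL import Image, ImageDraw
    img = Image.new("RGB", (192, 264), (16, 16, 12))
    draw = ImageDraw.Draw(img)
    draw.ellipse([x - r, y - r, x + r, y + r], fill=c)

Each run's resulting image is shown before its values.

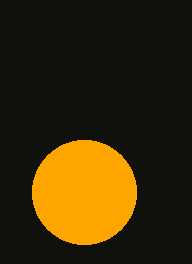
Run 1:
x = 84
y = 192
r = 52
c = 'orange'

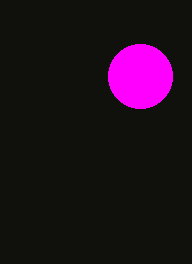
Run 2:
x = 140, y = 76, r = 32, c = 'magenta'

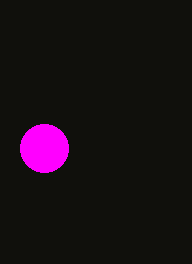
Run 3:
x = 44
y = 148
r = 24
c = 'magenta'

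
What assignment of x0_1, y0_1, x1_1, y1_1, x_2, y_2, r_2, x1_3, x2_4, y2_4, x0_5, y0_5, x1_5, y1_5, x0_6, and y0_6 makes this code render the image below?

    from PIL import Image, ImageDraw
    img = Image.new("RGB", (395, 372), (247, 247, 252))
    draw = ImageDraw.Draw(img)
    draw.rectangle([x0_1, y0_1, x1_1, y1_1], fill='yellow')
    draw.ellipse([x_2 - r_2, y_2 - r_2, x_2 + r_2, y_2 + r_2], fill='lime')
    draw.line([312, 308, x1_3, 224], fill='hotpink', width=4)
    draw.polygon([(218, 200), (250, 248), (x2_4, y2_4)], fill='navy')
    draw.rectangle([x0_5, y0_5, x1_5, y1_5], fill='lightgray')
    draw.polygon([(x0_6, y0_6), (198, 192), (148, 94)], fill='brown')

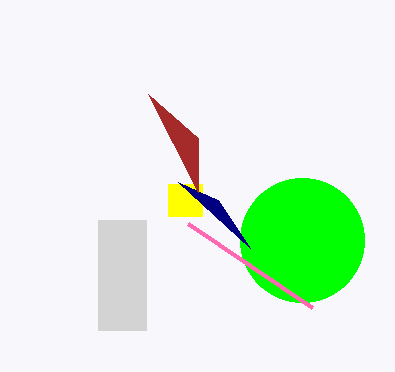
x0_1 = 168, y0_1 = 184, x1_1 = 202, y1_1 = 216, x_2 = 302, y_2 = 240, r_2 = 62, x1_3 = 188, x2_4 = 178, y2_4 = 182, x0_5 = 98, y0_5 = 220, x1_5 = 146, y1_5 = 330, x0_6 = 198, y0_6 = 138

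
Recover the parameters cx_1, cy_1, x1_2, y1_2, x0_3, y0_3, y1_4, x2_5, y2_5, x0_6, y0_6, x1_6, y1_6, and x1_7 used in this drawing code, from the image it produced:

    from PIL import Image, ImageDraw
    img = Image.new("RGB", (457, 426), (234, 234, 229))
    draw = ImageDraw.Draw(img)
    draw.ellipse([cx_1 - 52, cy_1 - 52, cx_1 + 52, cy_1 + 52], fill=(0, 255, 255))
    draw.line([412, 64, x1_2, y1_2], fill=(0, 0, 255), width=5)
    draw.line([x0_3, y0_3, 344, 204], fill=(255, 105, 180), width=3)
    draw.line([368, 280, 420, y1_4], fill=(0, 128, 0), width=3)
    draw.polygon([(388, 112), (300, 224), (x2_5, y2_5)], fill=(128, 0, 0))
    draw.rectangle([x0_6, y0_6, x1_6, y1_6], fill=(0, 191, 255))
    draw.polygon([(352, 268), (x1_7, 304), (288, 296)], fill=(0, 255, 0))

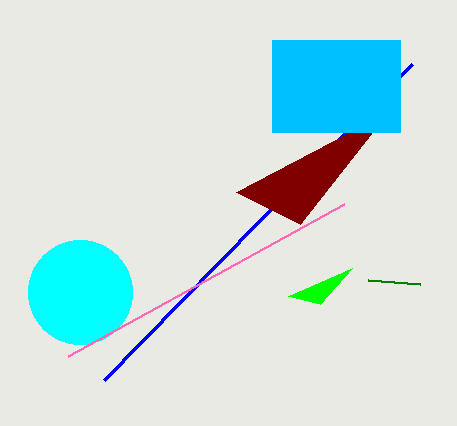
cx_1 = 80; cy_1 = 292; x1_2 = 104; y1_2 = 380; x0_3 = 68; y0_3 = 356; y1_4 = 284; x2_5 = 236; y2_5 = 192; x0_6 = 272; y0_6 = 40; x1_6 = 400; y1_6 = 132; x1_7 = 320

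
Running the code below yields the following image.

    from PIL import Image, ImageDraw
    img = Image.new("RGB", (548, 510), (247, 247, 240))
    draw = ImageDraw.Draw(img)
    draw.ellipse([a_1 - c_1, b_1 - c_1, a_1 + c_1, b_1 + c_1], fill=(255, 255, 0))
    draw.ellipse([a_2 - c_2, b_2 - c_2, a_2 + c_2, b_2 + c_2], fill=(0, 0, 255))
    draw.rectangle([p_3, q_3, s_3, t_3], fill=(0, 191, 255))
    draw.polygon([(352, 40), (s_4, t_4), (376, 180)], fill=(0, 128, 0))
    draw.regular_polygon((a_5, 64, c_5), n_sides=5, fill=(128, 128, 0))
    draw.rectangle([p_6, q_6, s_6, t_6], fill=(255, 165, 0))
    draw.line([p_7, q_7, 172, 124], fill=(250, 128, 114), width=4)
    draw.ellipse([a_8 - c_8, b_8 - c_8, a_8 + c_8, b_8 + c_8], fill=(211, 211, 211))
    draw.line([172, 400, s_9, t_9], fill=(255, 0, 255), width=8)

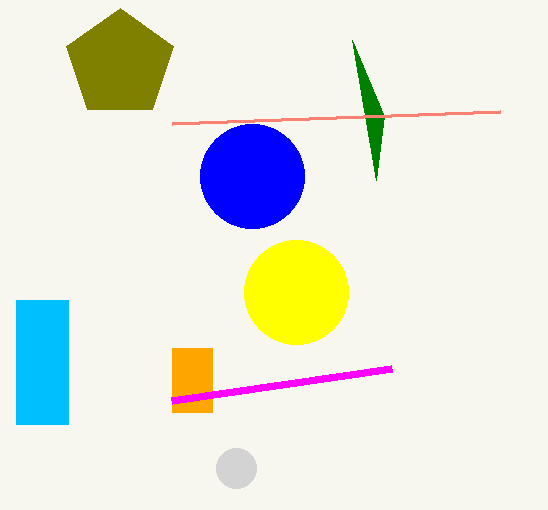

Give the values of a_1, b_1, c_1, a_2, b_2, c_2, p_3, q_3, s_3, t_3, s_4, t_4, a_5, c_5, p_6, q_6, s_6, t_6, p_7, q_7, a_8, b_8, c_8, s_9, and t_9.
a_1 = 296
b_1 = 292
c_1 = 52
a_2 = 252
b_2 = 176
c_2 = 52
p_3 = 16
q_3 = 300
s_3 = 68
t_3 = 424
s_4 = 384
t_4 = 116
a_5 = 120
c_5 = 56
p_6 = 172
q_6 = 348
s_6 = 212
t_6 = 412
p_7 = 500
q_7 = 112
a_8 = 236
b_8 = 468
c_8 = 20
s_9 = 392
t_9 = 368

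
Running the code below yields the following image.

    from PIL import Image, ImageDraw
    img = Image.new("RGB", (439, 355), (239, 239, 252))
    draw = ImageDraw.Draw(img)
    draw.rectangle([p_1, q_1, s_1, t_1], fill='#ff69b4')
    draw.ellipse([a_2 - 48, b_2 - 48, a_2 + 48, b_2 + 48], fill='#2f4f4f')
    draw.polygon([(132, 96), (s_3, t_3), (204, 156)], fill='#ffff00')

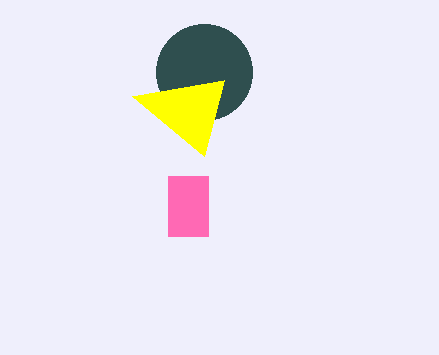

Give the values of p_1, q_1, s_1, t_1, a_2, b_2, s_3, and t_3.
p_1 = 168, q_1 = 176, s_1 = 208, t_1 = 236, a_2 = 204, b_2 = 72, s_3 = 224, t_3 = 80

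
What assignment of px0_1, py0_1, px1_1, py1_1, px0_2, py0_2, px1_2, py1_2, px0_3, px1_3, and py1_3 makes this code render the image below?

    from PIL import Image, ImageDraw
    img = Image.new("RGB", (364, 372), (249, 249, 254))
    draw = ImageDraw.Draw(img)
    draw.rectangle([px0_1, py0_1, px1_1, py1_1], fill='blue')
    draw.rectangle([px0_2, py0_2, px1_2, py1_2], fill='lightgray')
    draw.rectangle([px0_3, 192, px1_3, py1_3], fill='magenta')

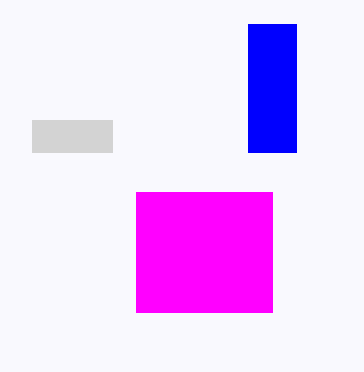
px0_1 = 248, py0_1 = 24, px1_1 = 296, py1_1 = 152, px0_2 = 32, py0_2 = 120, px1_2 = 112, py1_2 = 152, px0_3 = 136, px1_3 = 272, py1_3 = 312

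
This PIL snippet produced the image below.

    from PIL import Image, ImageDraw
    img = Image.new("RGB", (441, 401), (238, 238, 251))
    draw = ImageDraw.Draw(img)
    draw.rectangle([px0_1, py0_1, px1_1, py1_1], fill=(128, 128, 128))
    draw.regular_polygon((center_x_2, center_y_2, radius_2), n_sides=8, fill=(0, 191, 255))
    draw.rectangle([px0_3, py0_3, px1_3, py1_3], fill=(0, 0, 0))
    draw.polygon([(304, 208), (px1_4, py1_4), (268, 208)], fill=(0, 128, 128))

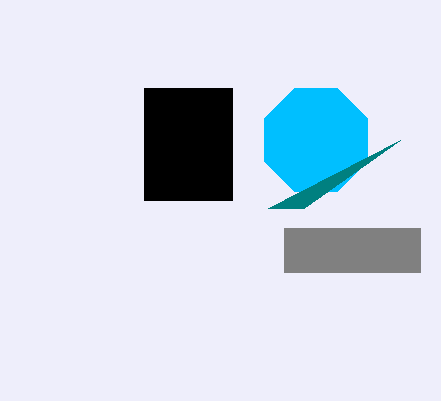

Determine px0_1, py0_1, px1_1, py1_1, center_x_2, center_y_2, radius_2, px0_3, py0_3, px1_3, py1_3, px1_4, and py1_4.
px0_1 = 284; py0_1 = 228; px1_1 = 420; py1_1 = 272; center_x_2 = 316; center_y_2 = 140; radius_2 = 56; px0_3 = 144; py0_3 = 88; px1_3 = 232; py1_3 = 200; px1_4 = 400; py1_4 = 140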